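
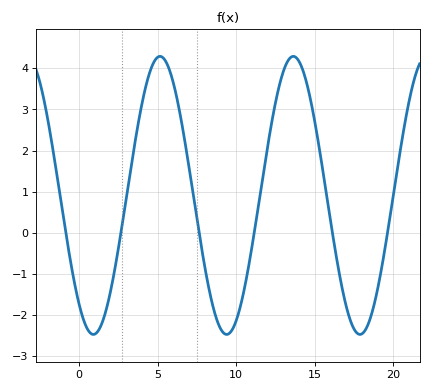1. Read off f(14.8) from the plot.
3.12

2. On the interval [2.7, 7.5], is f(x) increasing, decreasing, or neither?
neither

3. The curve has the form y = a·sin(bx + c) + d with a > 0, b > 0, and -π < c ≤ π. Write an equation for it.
y = 3.38sin(0.74x - 2.24) + 0.91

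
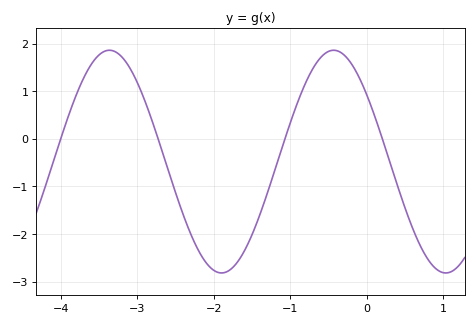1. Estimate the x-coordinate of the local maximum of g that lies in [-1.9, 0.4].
-0.4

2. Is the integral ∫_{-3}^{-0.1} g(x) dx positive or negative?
negative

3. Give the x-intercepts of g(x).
-4, -2.7, -1.1, 0.2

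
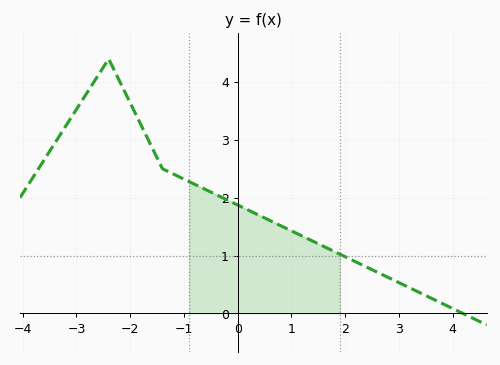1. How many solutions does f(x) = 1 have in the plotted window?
1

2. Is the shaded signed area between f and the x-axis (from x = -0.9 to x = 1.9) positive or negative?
positive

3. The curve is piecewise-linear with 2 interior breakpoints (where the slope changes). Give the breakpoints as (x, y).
(-2.4, 4.4); (-1.4, 2.5)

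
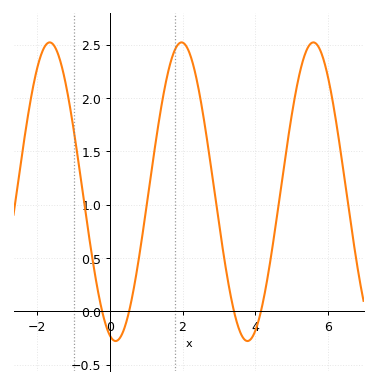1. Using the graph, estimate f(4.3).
0.234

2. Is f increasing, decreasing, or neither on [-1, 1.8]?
neither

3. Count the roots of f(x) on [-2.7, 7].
4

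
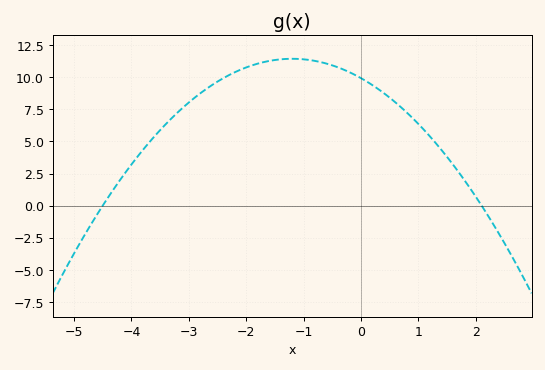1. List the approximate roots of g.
-4.4, 2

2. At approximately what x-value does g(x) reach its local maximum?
-1.2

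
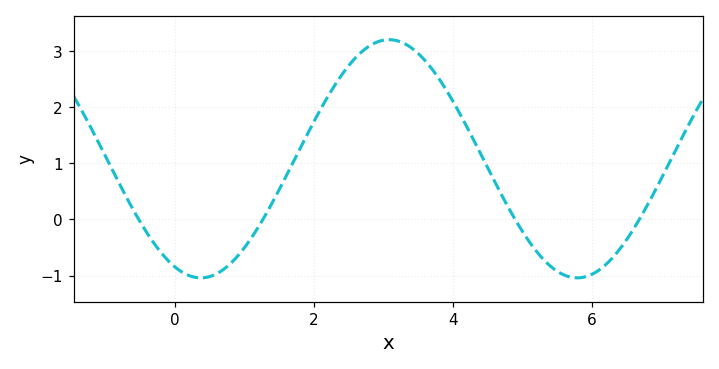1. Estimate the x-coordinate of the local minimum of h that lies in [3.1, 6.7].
5.79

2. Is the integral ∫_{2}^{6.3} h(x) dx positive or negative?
positive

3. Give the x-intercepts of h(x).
-0.521, 1.27, 4.9, 6.68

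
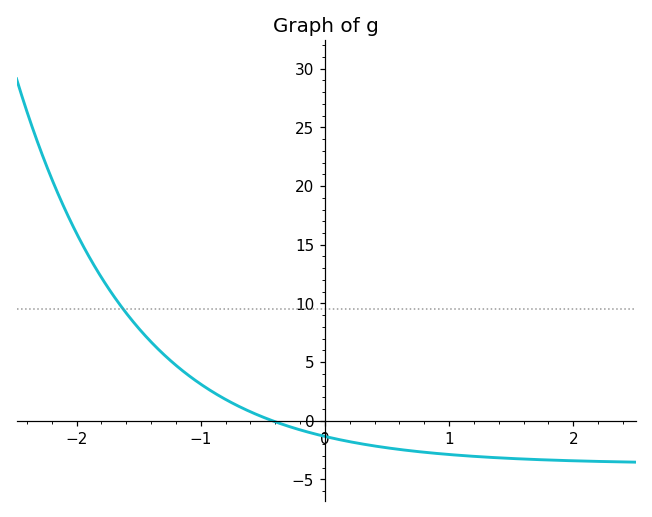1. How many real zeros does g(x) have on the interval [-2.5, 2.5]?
1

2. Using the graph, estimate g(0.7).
-2.5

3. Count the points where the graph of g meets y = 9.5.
1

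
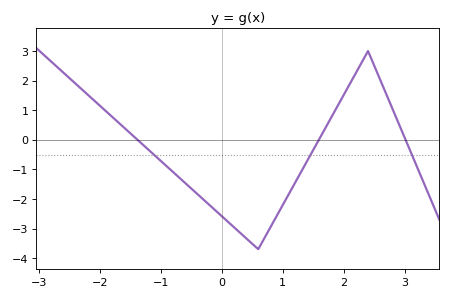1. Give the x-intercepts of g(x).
-1.4, 1.6, 3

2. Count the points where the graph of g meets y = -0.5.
3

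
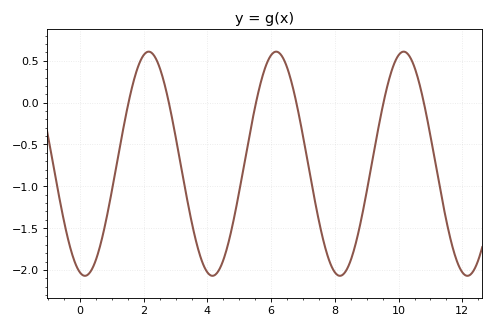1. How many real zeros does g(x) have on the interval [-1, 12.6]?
6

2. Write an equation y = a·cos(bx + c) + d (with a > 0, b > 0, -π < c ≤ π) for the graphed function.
y = 1.34cos(1.57x + 2.9) - 0.73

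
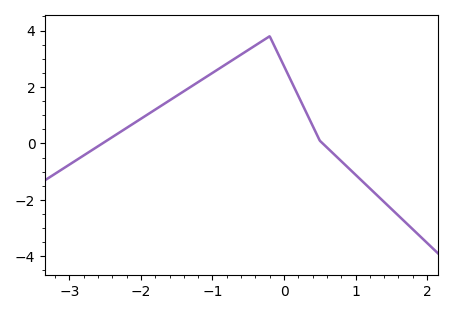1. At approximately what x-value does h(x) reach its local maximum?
-0.2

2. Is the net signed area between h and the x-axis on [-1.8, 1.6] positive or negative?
positive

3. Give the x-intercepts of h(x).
-2.5, 0.5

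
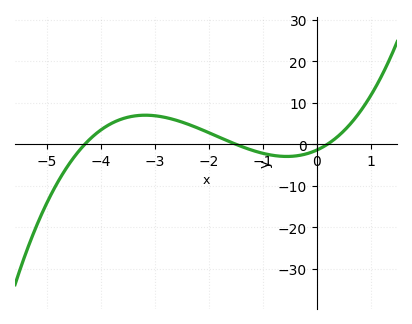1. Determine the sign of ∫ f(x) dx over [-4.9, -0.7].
positive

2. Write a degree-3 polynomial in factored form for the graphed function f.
y = 1.1(x + 4.3)(x + 1.5)(x - 0.2)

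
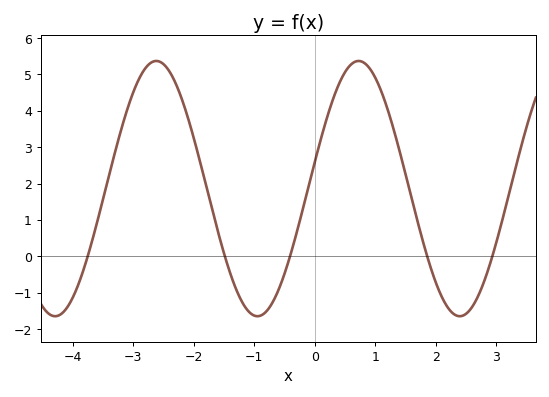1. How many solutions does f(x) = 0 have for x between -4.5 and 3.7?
5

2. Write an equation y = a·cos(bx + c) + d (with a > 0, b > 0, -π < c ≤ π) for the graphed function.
y = 3.51cos(1.88x - 1.36) + 1.86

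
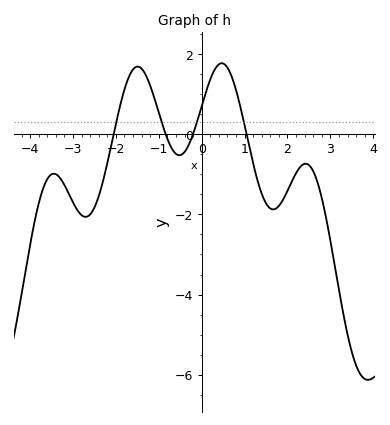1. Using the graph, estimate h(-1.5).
1.69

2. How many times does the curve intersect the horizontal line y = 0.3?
4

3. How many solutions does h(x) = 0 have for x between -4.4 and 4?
4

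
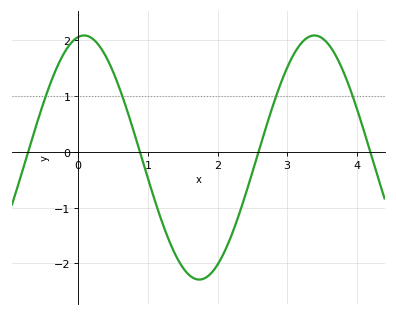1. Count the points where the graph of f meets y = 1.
4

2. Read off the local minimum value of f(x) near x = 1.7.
-2.3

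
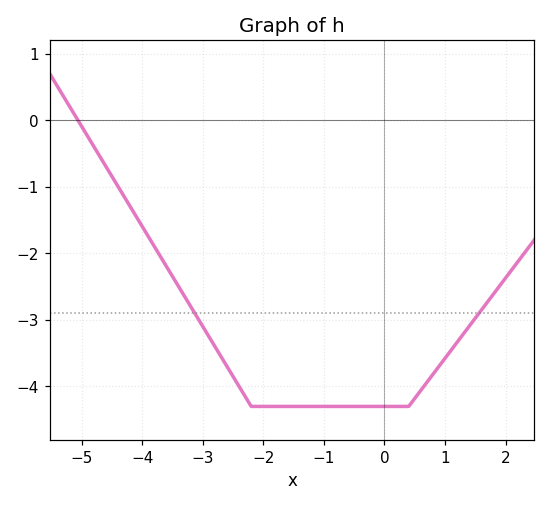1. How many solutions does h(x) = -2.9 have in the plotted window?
2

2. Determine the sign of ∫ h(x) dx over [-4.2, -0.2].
negative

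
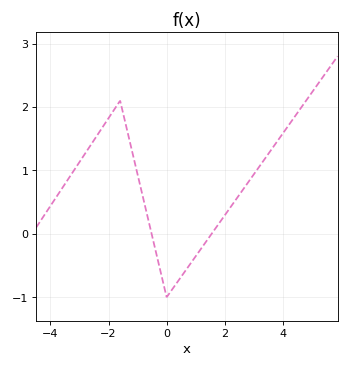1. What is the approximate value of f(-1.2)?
1.32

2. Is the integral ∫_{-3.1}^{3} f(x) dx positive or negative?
positive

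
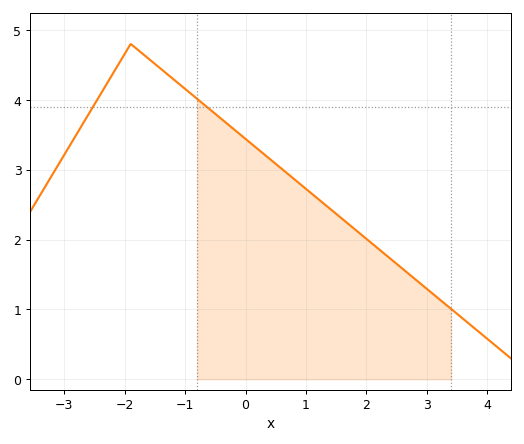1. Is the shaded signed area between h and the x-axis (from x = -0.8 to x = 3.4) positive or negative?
positive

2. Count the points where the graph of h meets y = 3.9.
2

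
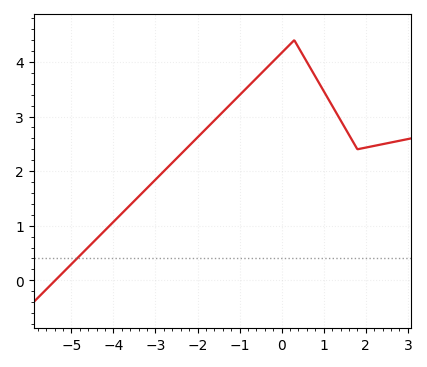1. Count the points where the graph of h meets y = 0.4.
1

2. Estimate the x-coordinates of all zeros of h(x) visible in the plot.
-5.38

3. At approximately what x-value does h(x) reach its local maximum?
0.298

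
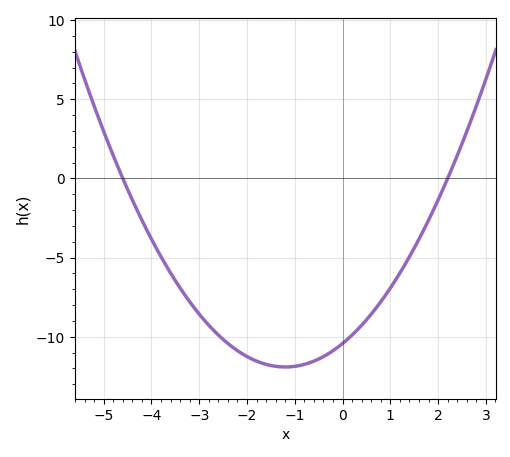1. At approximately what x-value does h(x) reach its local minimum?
-1.2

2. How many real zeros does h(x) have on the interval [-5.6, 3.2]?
2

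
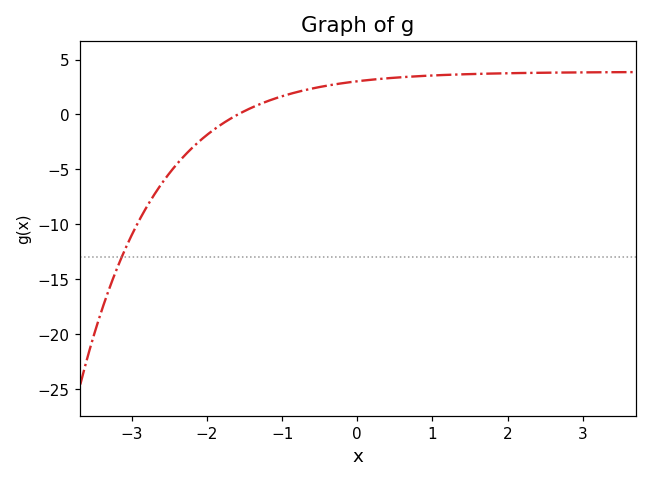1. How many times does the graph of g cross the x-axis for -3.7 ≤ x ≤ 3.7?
1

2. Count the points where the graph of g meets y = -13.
1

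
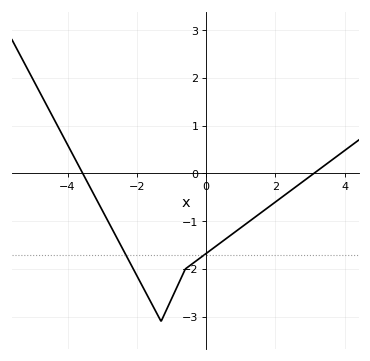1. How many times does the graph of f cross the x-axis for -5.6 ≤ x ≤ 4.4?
2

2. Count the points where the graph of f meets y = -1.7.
2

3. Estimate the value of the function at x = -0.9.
-2.47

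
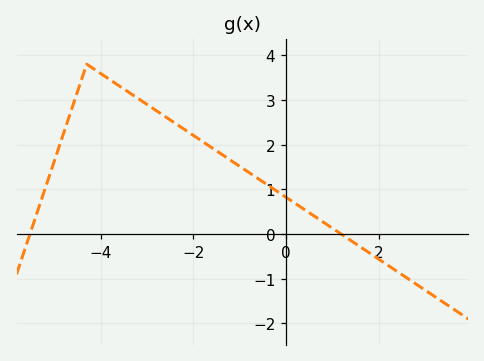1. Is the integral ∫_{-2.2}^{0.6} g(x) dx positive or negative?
positive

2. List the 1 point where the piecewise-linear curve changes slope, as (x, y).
(-4.3, 3.8)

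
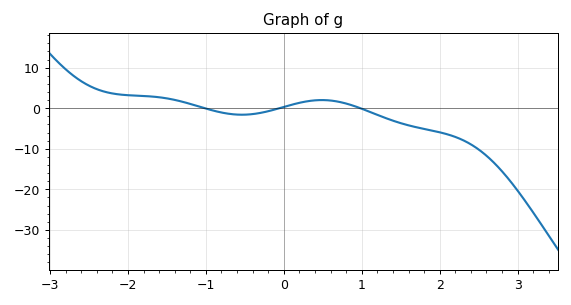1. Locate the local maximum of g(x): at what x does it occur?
0.487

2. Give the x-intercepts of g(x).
-1.01, -0.057, 0.982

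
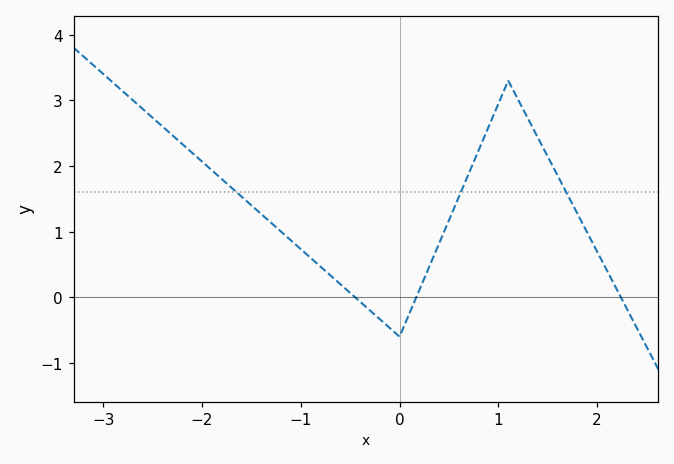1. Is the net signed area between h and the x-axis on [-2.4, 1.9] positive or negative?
positive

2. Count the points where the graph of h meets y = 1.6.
3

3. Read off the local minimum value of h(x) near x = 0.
-0.598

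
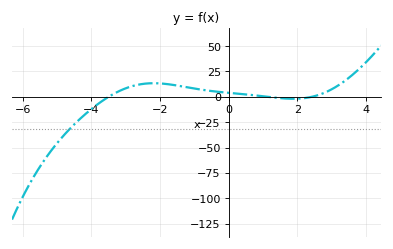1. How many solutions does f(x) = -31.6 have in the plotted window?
1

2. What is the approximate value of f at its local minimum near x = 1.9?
-1.91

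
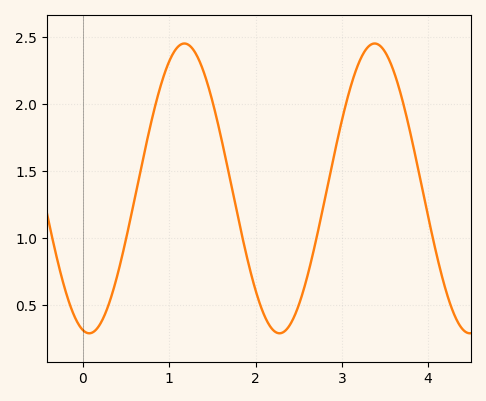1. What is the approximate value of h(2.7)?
0.981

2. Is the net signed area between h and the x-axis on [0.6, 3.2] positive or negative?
positive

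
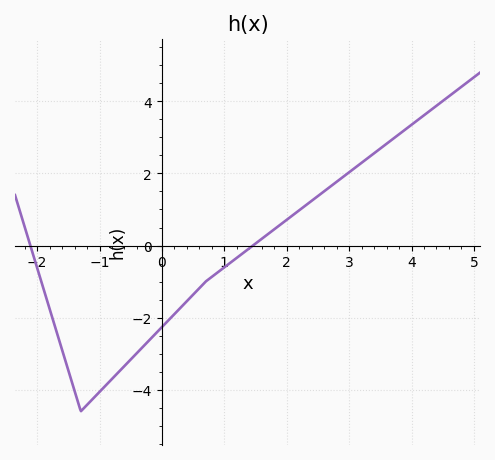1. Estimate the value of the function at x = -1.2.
-4.42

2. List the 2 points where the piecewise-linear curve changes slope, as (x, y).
(-1.3, -4.6); (0.7, -1)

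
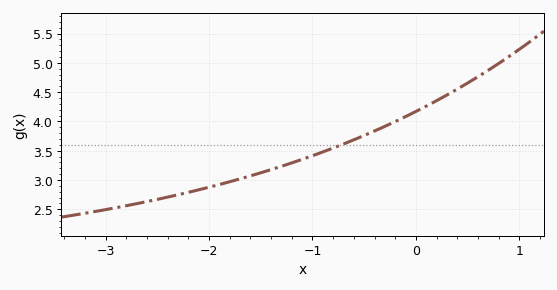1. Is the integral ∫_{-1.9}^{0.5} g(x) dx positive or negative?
positive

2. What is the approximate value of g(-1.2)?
3.29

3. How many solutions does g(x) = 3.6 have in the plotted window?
1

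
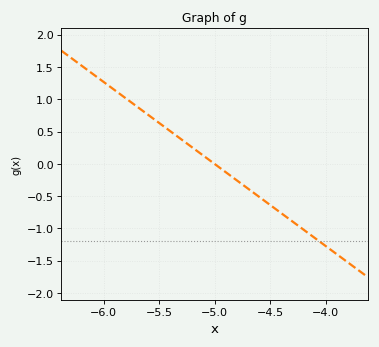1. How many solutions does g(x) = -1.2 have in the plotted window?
1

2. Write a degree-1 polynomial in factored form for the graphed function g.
y = -1.27(x + 5)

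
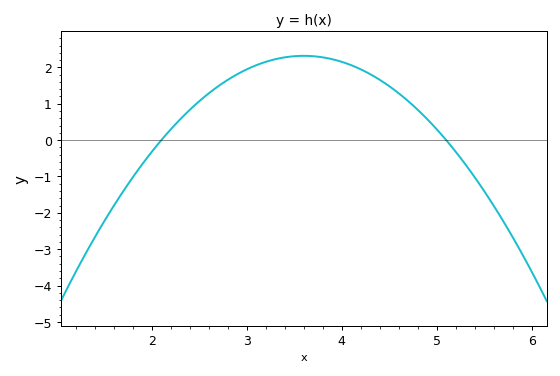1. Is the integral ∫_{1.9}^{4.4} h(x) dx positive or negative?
positive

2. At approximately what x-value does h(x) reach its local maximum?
3.6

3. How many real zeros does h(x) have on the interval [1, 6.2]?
2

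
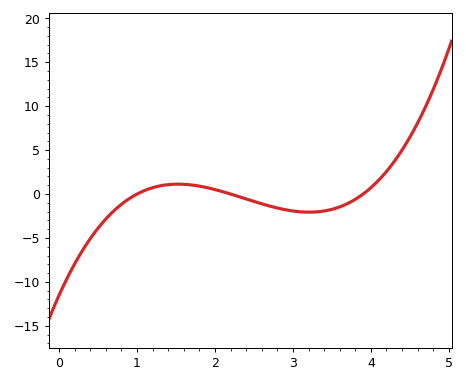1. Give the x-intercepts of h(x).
1, 2.2, 3.9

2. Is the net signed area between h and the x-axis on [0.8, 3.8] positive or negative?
negative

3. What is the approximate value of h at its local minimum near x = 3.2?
-2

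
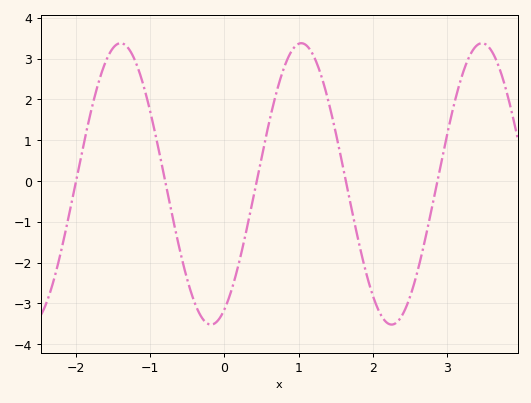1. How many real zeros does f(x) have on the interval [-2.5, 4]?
5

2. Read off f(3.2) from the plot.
2.6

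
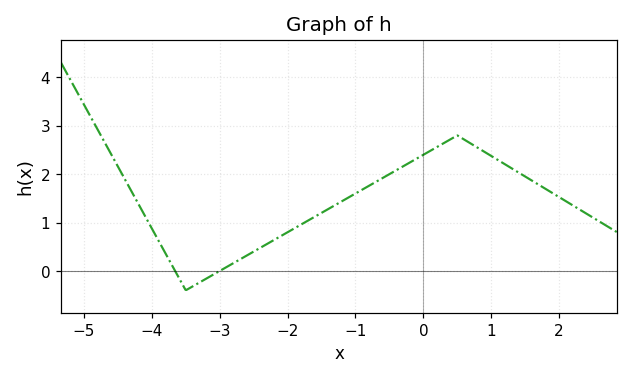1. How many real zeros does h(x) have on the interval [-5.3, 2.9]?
2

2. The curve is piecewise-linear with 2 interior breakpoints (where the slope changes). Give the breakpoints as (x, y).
(-3.5, -0.4); (0.5, 2.8)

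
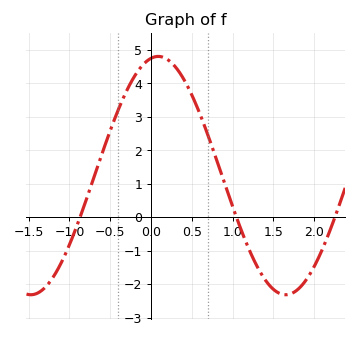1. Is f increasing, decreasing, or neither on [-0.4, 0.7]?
neither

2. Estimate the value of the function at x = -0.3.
3.8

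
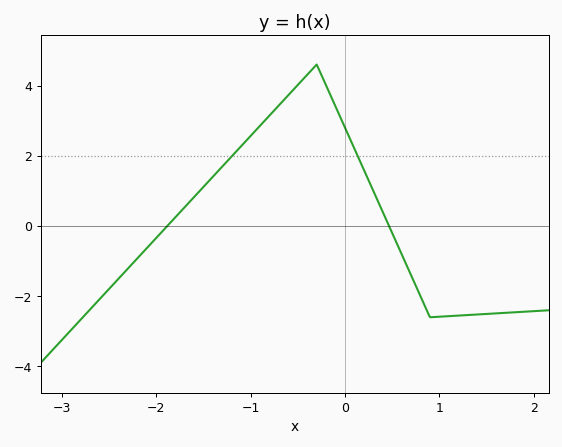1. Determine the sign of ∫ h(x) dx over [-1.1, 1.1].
positive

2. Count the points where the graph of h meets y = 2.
2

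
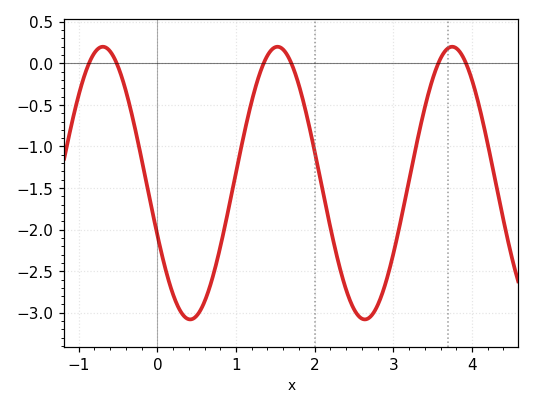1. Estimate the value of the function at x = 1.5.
0.195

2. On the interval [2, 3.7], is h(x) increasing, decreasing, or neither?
neither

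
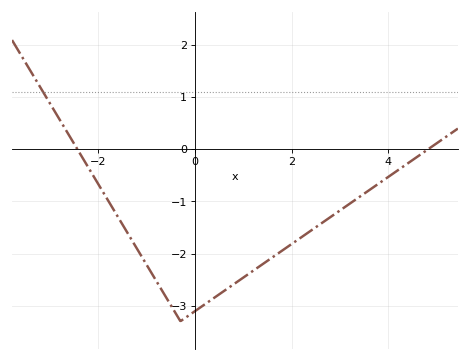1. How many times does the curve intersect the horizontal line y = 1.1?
1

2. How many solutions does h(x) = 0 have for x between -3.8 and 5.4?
2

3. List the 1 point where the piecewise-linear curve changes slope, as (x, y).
(-0.3, -3.3)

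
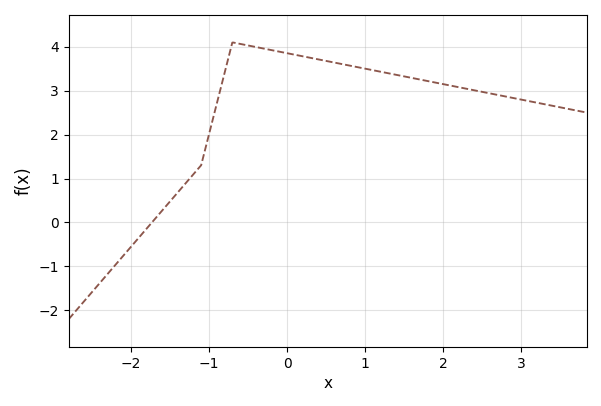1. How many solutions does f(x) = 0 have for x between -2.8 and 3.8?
1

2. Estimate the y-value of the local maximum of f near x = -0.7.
4.1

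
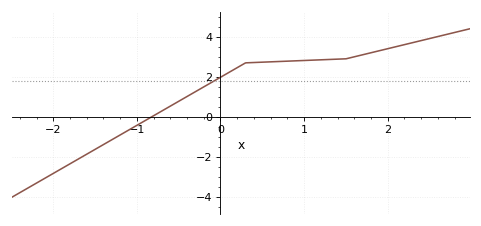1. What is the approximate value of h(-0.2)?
1.6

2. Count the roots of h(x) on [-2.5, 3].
1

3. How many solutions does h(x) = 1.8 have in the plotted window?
1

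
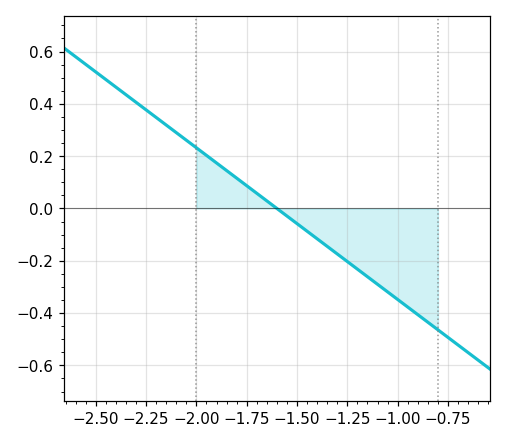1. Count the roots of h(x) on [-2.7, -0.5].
1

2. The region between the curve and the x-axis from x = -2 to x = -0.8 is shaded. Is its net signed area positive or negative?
negative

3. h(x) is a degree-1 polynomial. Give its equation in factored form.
y = -0.58(x + 1.6)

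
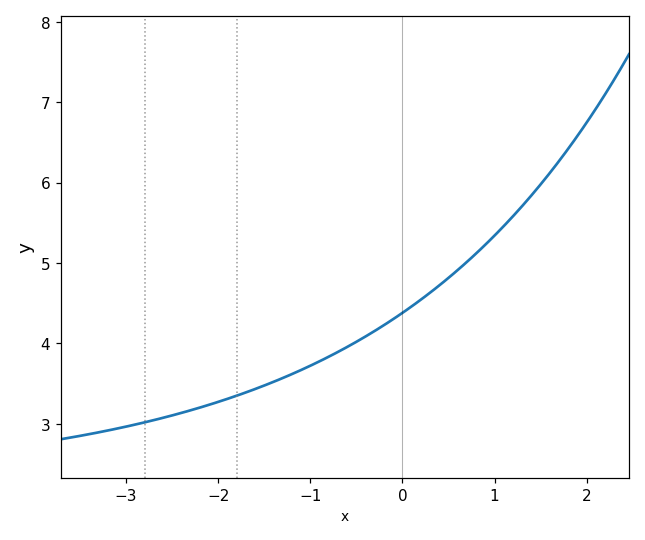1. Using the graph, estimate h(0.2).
4.5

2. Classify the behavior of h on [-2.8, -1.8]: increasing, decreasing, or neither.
increasing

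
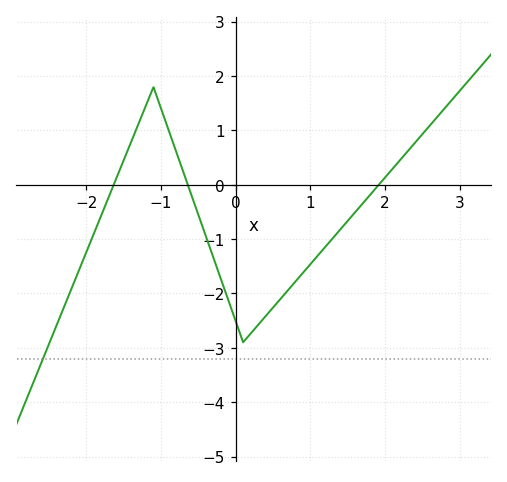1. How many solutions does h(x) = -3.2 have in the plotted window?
1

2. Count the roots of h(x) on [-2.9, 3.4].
3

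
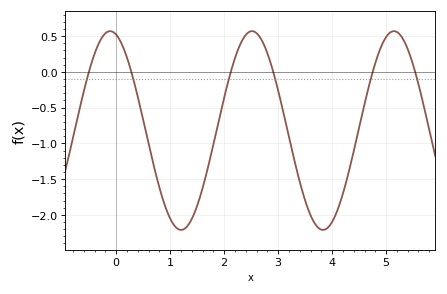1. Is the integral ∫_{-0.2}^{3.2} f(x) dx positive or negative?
negative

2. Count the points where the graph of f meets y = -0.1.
6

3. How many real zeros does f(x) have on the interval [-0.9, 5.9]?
6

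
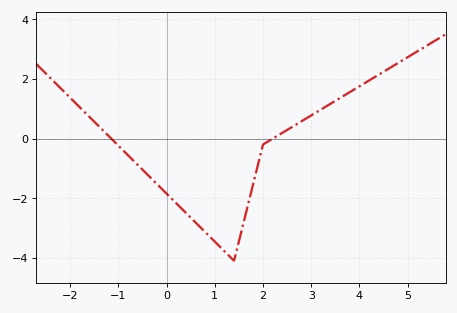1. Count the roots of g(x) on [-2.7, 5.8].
2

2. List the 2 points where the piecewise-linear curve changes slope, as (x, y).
(1.4, -4.1); (2, -0.2)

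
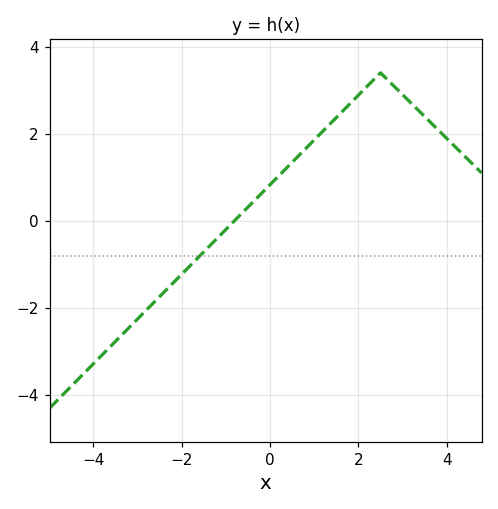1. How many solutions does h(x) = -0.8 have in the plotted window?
1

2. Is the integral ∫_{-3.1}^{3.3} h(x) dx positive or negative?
positive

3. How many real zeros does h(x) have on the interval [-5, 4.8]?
1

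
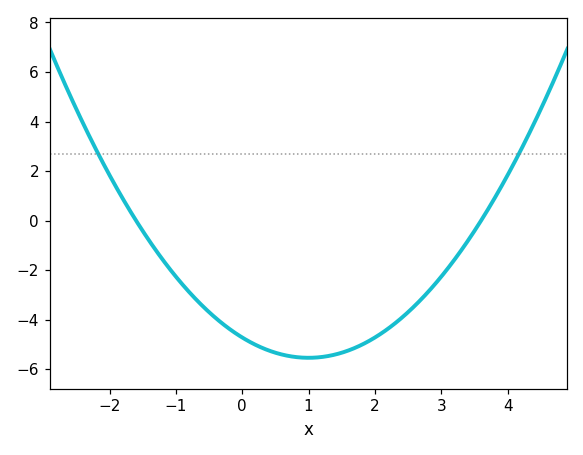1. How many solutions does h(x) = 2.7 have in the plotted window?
2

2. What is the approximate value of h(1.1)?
-5.6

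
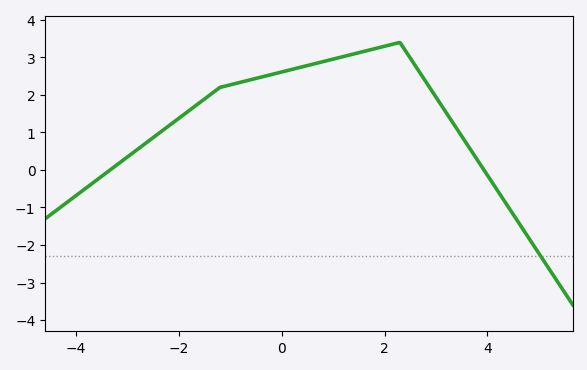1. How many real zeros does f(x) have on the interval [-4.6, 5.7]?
2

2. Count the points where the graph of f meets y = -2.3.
1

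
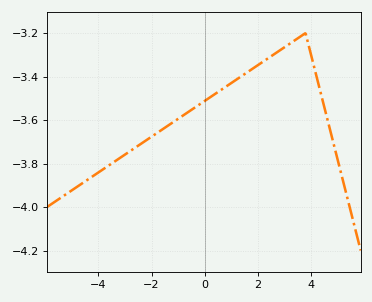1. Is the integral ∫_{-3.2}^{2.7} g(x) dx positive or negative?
negative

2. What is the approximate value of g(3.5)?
-3.22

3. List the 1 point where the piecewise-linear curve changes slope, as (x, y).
(3.8, -3.2)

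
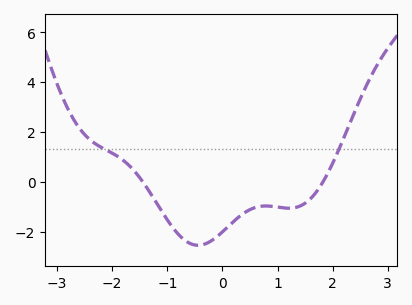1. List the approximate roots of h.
-1.4, 1.8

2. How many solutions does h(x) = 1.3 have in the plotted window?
2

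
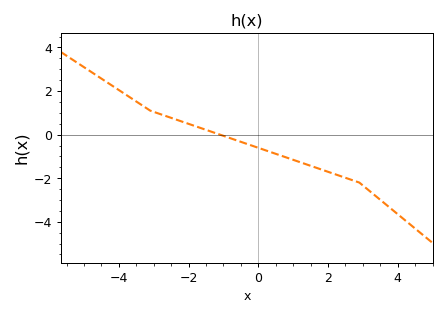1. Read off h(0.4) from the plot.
-0.825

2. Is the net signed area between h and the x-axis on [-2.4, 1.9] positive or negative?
negative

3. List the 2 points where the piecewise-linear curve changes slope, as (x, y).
(-3.1, 1.1); (2.9, -2.2)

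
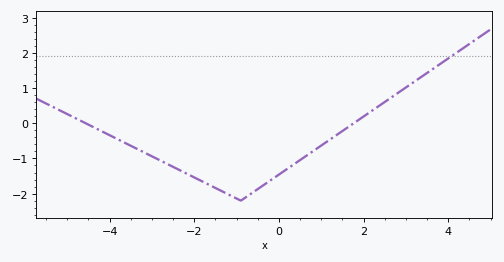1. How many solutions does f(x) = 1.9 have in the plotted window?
1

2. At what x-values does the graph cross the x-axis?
-4.57, 1.77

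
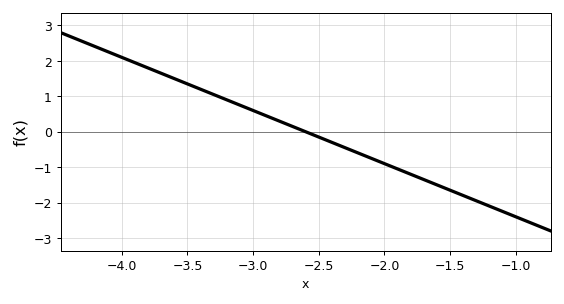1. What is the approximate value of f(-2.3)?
-0.5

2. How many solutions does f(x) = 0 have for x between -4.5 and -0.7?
1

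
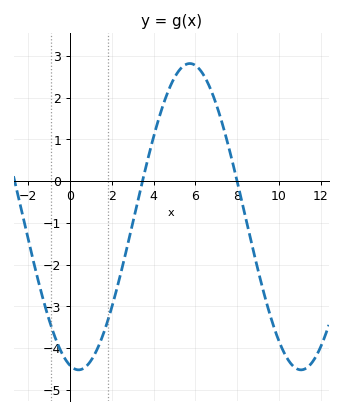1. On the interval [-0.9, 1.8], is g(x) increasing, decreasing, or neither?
neither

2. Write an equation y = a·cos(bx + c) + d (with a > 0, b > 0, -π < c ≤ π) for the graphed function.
y = 3.67cos(0.59x + 2.9) - 0.85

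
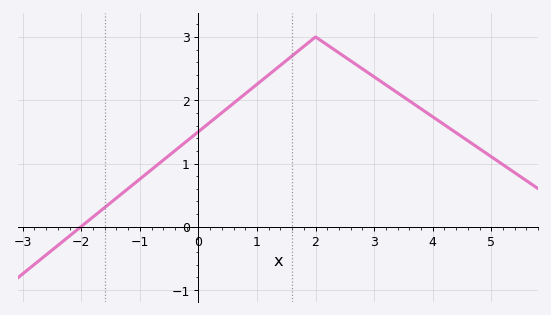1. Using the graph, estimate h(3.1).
2.31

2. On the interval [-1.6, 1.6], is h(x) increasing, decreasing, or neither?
increasing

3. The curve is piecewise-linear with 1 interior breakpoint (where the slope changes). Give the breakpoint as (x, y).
(2, 3)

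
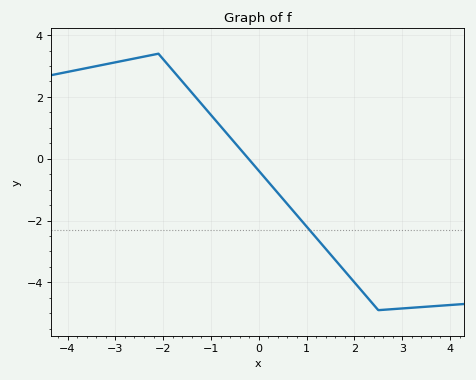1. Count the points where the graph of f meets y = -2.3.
1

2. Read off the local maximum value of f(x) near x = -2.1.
3.4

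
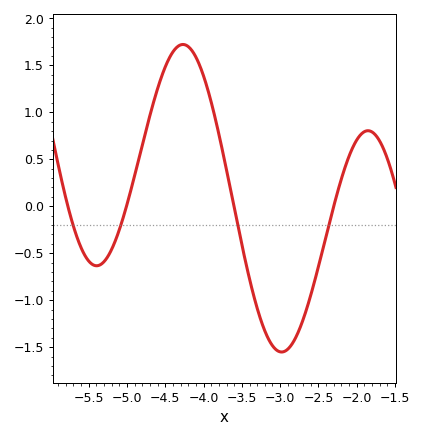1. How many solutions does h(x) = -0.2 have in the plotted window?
4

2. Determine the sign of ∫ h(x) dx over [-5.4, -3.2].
positive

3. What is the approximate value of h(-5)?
0.02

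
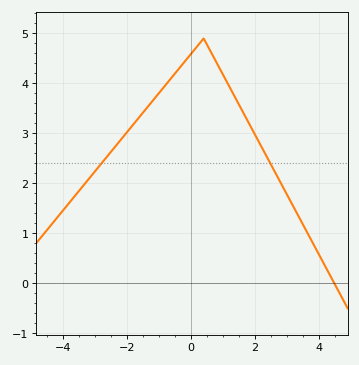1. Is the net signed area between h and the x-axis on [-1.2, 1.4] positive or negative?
positive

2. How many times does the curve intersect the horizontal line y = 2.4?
2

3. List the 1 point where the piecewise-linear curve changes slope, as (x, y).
(0.4, 4.9)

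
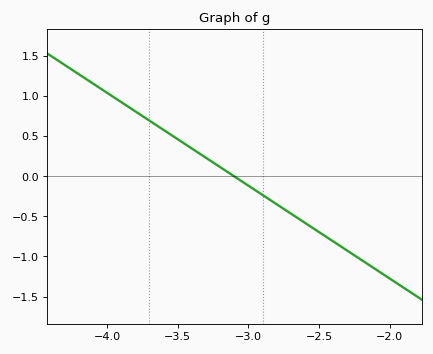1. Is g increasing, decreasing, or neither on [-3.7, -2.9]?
decreasing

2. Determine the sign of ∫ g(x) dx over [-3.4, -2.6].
negative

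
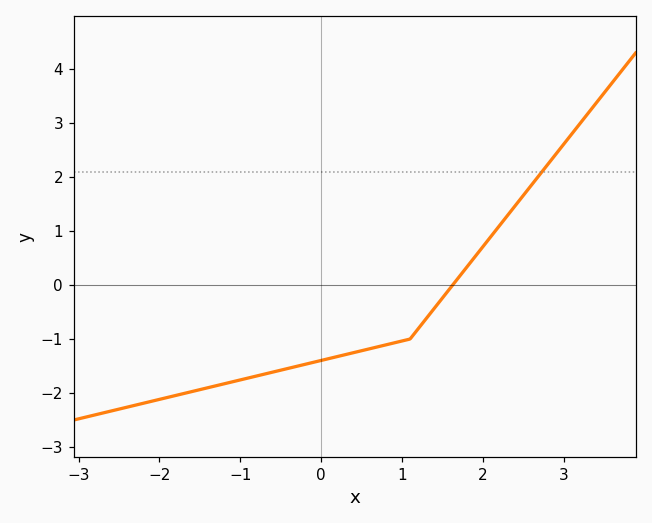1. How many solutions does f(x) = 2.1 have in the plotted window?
1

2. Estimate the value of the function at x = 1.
-1.04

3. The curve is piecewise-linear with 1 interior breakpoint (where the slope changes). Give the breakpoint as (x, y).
(1.1, -1)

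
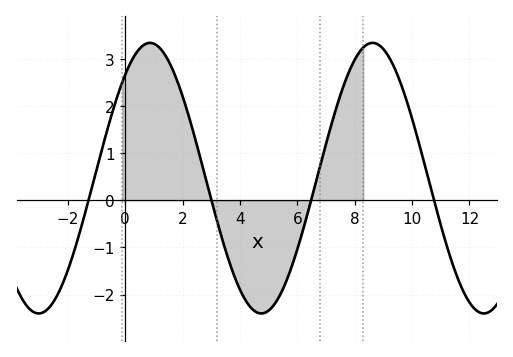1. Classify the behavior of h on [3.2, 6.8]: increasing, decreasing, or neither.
neither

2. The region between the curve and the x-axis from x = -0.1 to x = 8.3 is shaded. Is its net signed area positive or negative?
positive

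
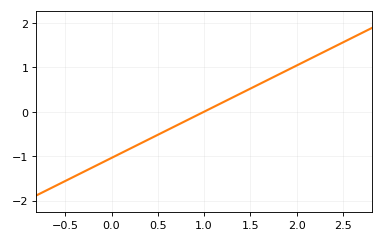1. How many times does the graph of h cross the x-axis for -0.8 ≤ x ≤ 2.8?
1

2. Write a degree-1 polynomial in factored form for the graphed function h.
y = 1.04(x - 1)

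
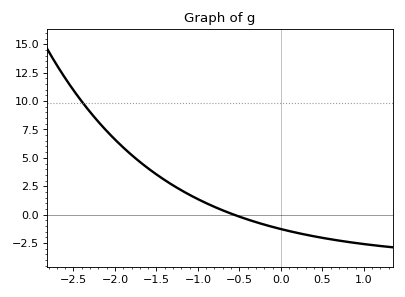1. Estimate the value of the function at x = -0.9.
1.01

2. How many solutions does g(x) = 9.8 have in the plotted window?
1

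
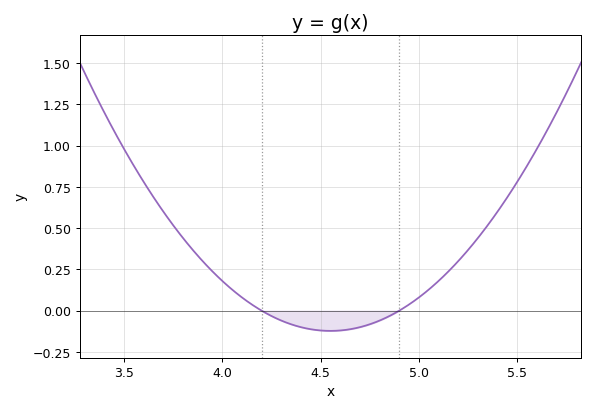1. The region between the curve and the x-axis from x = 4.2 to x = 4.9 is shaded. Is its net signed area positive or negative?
negative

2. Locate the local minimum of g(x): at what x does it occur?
4.55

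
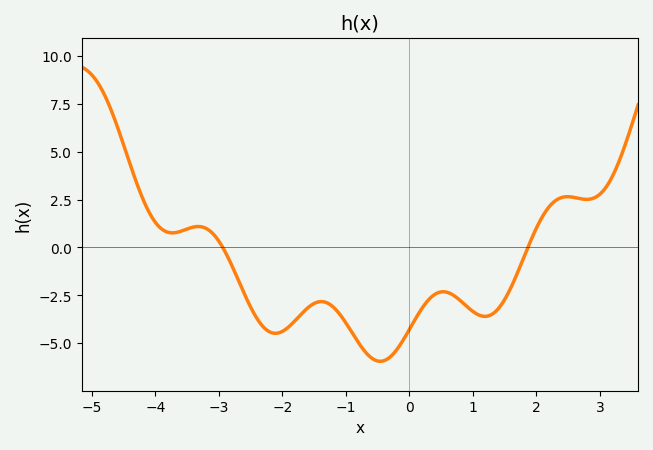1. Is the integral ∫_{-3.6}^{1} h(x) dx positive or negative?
negative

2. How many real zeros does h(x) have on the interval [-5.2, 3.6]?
2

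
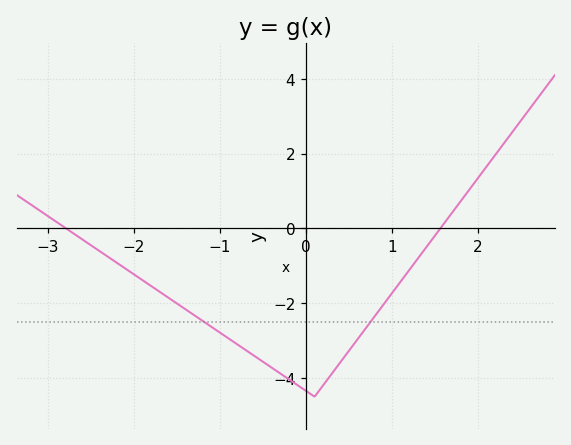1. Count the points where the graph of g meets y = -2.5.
2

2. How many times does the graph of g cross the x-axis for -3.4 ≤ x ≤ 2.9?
2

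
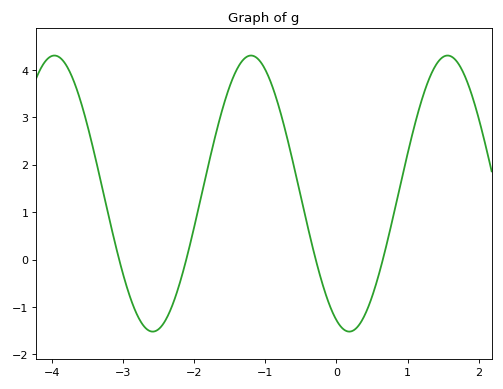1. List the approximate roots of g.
-3.06, -2.12, -0.292, 0.653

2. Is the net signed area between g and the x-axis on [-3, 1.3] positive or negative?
positive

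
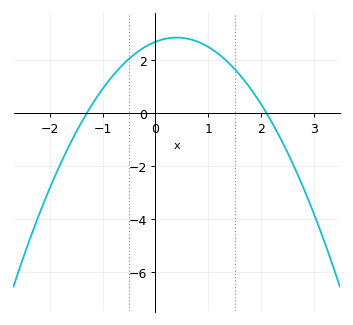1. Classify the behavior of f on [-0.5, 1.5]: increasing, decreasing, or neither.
neither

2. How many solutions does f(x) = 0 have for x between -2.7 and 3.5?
2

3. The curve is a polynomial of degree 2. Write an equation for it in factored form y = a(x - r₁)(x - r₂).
y = -0.99(x + 1.3)(x - 2.1)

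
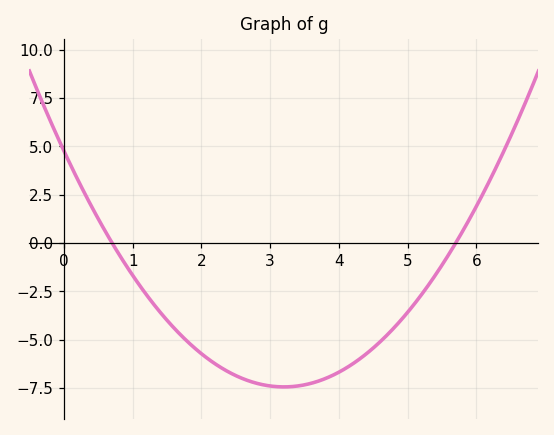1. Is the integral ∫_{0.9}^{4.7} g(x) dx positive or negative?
negative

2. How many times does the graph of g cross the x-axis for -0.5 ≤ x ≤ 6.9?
2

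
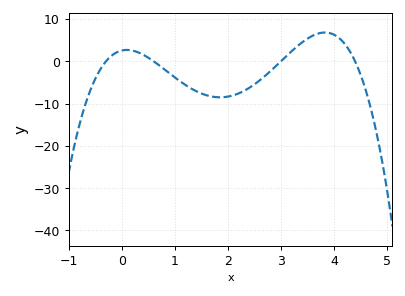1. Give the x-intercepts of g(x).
-0.3, 0.6, 3, 4.4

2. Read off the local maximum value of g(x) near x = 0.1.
2.69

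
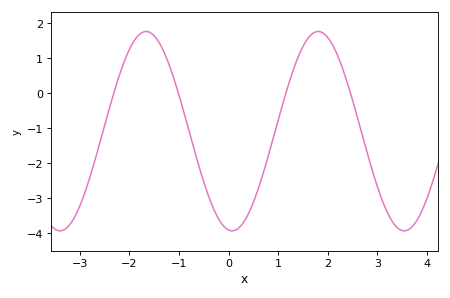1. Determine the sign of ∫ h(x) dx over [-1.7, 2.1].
negative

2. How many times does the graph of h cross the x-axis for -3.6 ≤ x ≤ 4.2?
4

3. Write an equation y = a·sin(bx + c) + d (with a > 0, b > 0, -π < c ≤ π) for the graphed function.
y = 2.85sin(1.8x - 1.7) - 1.08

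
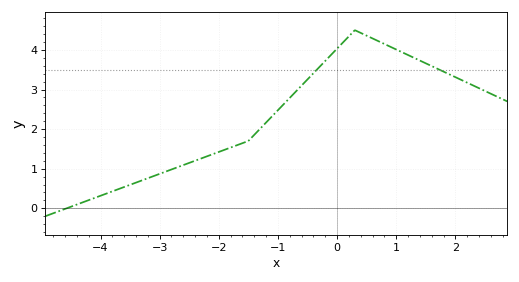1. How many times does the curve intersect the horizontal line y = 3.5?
2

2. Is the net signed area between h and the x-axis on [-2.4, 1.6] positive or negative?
positive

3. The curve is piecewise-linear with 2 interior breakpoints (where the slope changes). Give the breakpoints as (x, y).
(-1.5, 1.7); (0.3, 4.5)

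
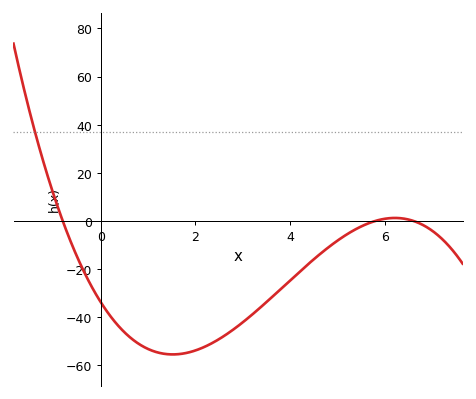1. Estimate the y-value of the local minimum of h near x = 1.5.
-55.5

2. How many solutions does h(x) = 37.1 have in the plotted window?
1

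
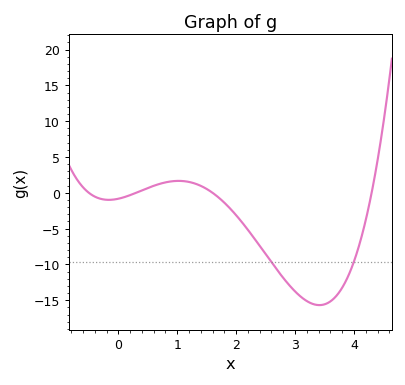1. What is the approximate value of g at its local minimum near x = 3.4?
-15.5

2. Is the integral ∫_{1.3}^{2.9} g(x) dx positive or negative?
negative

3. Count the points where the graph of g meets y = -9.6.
2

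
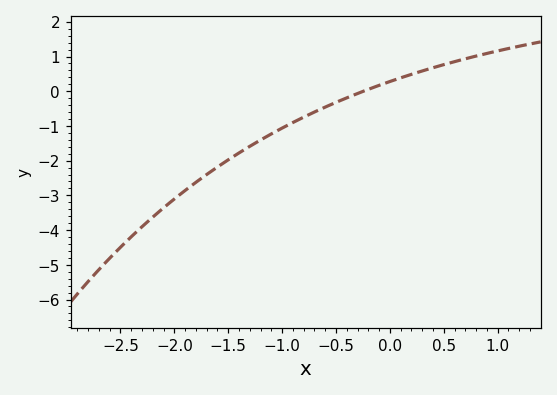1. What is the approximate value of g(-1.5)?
-1.98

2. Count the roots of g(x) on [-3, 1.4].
1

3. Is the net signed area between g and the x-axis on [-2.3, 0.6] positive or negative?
negative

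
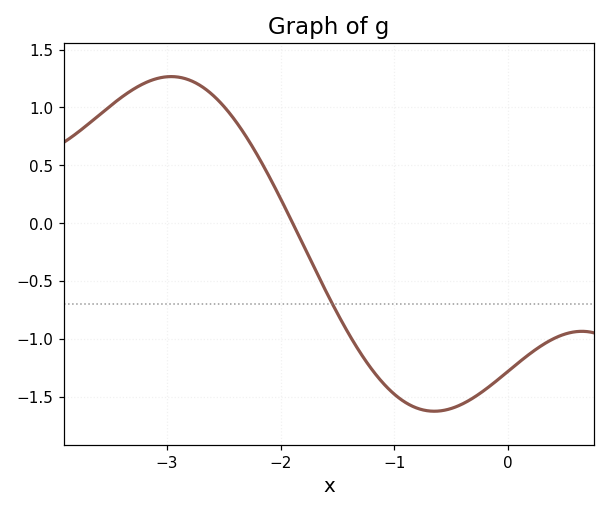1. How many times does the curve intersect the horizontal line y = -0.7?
1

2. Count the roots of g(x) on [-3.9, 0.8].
1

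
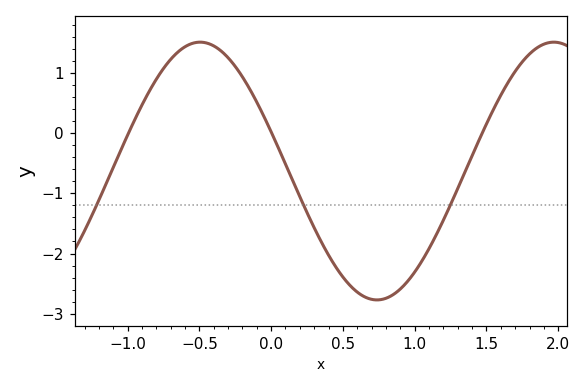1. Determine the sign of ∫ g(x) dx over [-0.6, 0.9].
negative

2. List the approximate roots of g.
-1, 0, 1.45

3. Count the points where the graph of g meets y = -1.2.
3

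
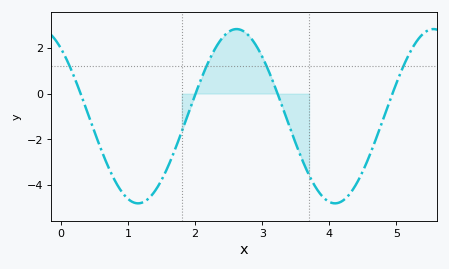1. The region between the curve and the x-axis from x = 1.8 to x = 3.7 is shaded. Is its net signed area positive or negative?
positive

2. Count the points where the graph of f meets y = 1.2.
4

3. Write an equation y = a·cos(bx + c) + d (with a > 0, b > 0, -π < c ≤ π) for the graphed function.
y = 3.81cos(2.14x + 0.682) - 0.99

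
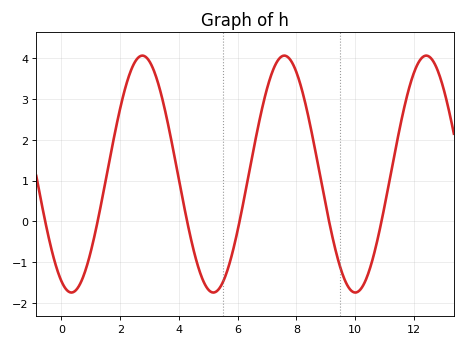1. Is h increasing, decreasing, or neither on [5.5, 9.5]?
neither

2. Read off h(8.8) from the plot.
1.1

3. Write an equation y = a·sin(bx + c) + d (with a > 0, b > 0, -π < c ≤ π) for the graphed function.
y = 2.9sin(1.3x - 2) + 1.16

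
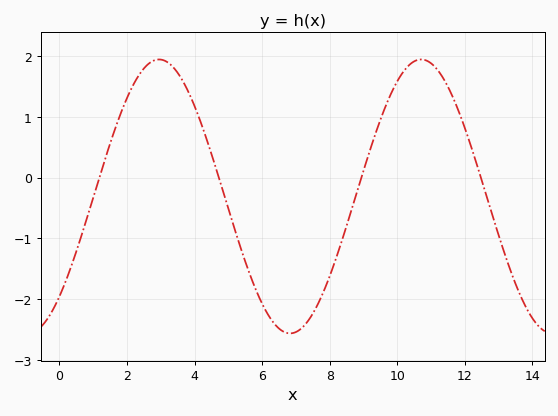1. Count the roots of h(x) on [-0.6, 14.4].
4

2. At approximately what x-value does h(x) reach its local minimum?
6.8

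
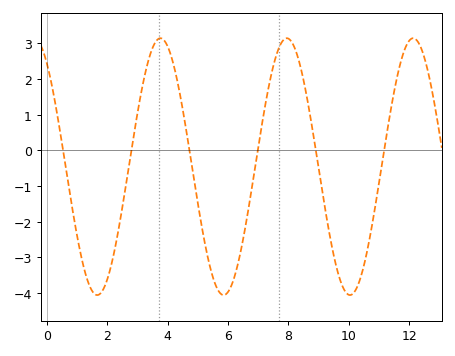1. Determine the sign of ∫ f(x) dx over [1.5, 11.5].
negative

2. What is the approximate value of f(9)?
-0.5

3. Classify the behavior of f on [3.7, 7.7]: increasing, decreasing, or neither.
neither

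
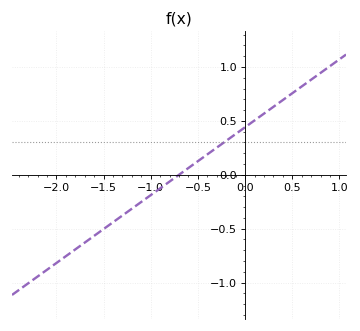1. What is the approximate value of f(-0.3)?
0.25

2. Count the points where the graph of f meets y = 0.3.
1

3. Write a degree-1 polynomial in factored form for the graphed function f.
y = 0.63(x + 0.7)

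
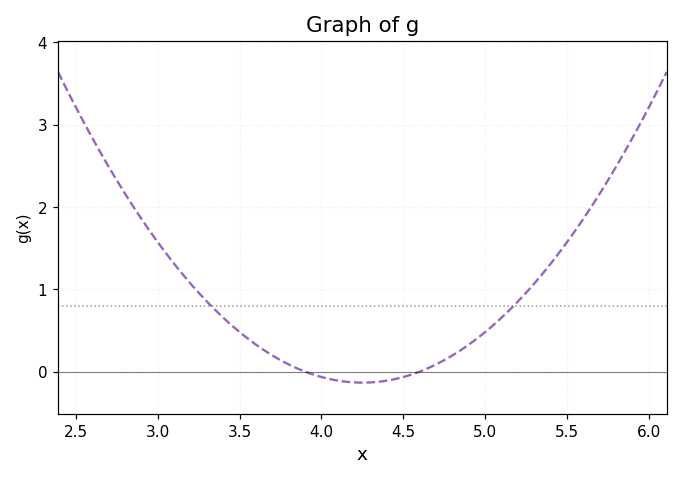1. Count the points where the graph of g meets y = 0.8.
2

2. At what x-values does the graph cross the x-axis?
3.9, 4.6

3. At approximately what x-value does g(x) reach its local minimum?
4.25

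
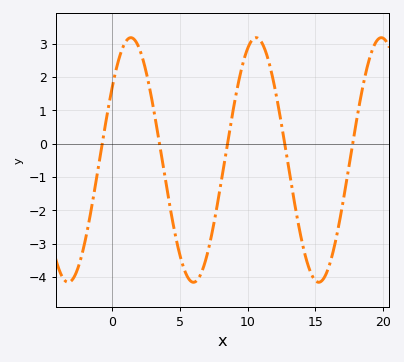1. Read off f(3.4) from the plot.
0.2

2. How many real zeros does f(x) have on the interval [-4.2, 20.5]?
5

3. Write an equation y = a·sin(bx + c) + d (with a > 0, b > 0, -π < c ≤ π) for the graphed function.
y = 3.67sin(0.68x + 0.63) - 0.49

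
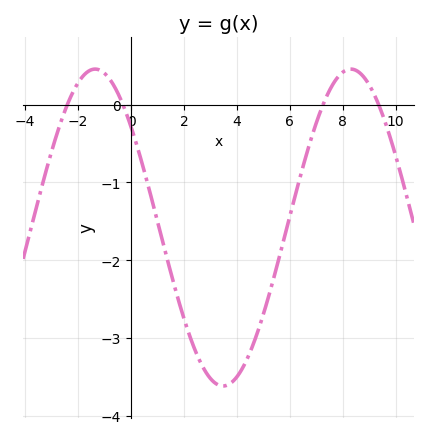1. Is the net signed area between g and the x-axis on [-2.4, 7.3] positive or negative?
negative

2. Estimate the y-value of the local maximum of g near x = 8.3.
0.5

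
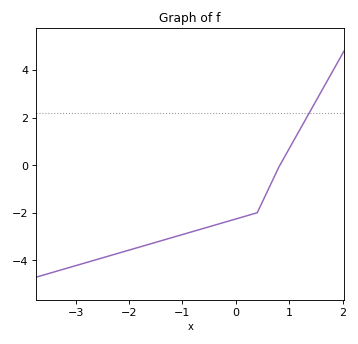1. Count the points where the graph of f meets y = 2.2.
1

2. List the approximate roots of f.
0.825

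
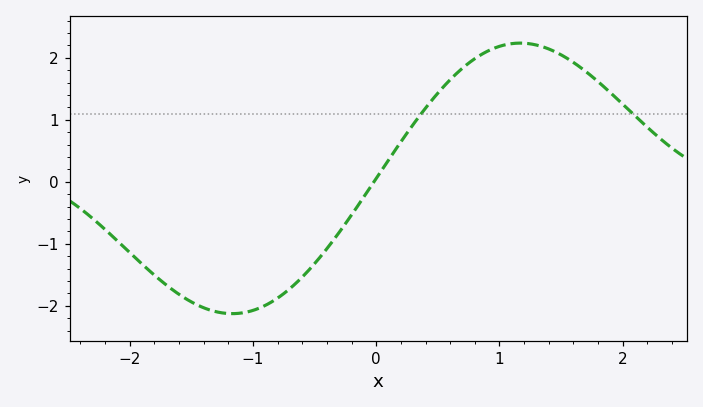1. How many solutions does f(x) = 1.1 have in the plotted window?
2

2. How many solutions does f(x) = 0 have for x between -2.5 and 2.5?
1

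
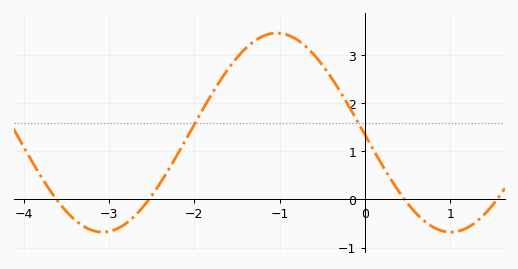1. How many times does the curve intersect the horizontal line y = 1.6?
2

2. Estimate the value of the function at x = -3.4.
-0.423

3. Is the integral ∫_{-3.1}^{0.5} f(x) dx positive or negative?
positive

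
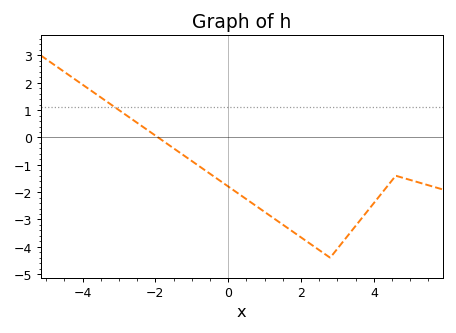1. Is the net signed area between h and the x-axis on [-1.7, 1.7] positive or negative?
negative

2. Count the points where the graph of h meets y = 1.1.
1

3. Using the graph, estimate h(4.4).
-1.7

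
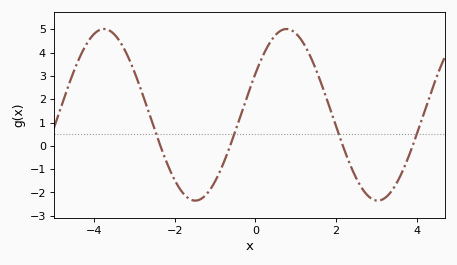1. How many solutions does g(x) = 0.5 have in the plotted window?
4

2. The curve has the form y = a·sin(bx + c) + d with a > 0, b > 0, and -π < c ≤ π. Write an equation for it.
y = 3.68sin(1.4x + 0.5) + 1.33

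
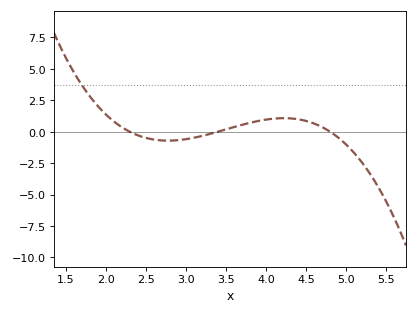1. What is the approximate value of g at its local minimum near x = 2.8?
-0.709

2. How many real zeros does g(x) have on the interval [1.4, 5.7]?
3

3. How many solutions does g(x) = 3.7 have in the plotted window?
1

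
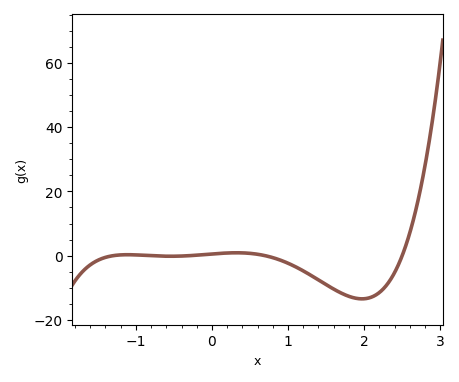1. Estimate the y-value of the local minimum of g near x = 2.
-14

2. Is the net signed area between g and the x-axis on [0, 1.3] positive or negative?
negative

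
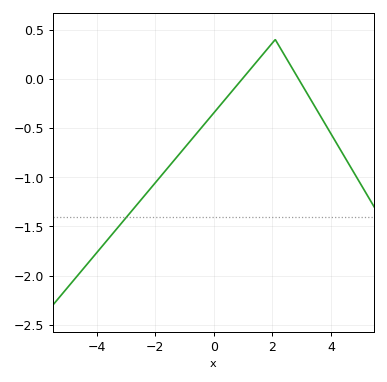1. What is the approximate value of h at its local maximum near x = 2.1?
0.399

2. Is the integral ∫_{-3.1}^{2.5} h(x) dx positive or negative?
negative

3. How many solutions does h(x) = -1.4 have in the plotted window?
1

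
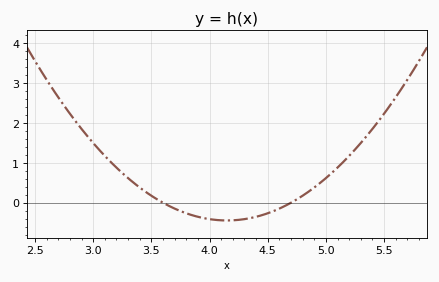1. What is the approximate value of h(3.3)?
0.6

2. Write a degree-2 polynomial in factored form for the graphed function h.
y = 1.47(x - 3.6)(x - 4.7)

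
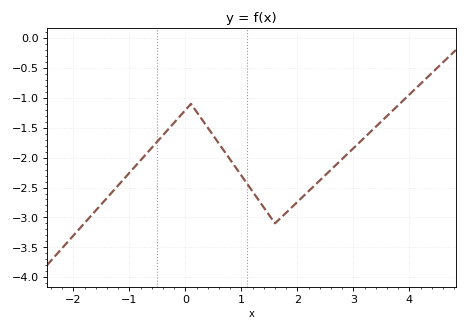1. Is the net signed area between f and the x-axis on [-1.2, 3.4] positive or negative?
negative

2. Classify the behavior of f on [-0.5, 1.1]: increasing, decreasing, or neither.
neither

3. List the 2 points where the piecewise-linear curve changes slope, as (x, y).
(0.1, -1.1); (1.6, -3.1)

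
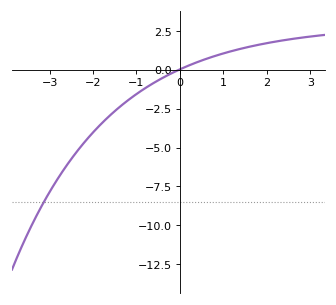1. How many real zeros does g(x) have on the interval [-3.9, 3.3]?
1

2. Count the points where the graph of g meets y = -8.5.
1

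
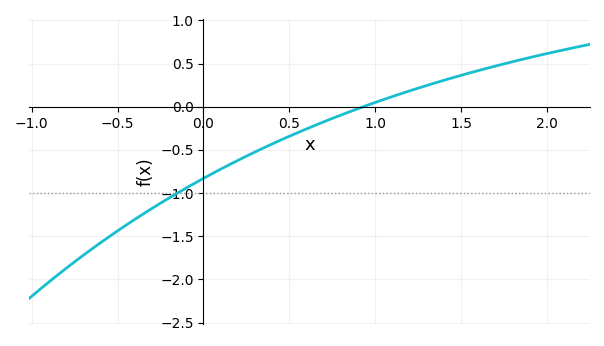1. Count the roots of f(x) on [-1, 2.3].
1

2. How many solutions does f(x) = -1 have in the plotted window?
1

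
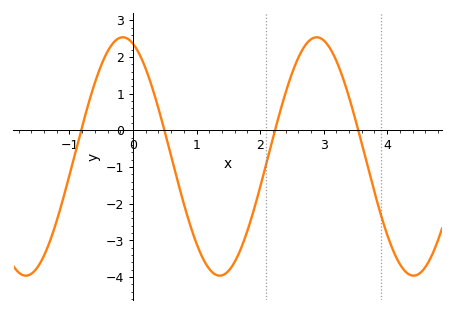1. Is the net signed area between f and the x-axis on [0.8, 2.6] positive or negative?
negative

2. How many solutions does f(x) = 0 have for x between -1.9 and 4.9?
4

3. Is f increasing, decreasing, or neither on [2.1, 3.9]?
neither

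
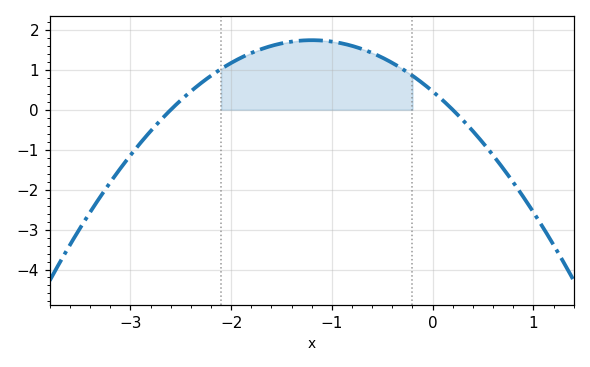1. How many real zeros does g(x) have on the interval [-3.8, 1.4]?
2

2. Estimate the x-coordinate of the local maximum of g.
-1.2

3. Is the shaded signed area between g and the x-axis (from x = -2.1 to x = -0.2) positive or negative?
positive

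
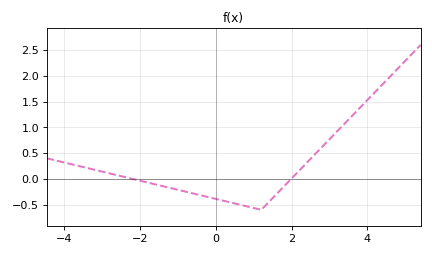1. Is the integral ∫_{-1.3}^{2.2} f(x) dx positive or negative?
negative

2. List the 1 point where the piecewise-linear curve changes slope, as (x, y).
(1.2, -0.6)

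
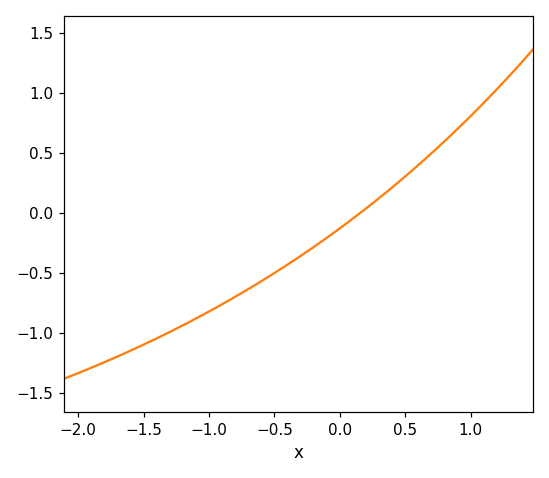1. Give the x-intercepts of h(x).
0.15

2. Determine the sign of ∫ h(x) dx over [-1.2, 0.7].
negative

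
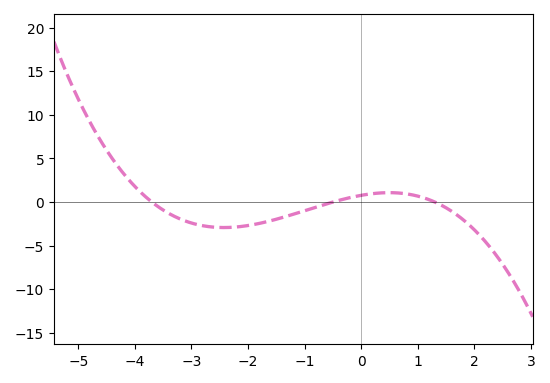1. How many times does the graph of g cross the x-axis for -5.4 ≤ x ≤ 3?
3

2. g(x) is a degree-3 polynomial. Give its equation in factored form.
y = -0.32(x + 3.7)(x + 0.5)(x - 1.3)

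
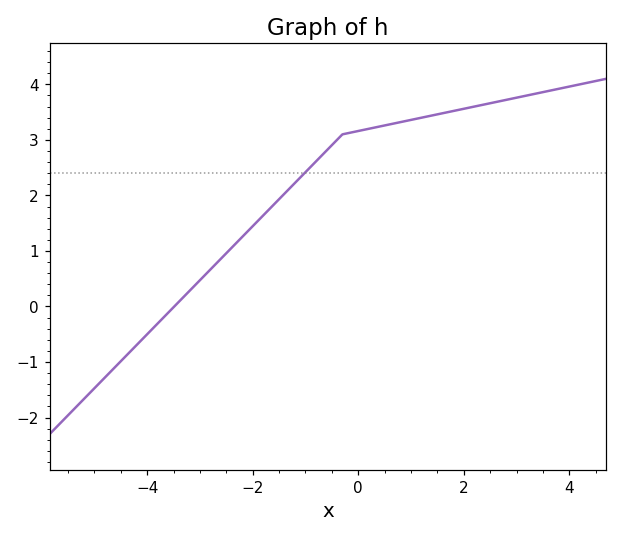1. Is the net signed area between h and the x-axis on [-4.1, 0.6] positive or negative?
positive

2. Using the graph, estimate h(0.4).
3.2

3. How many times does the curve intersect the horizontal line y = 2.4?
1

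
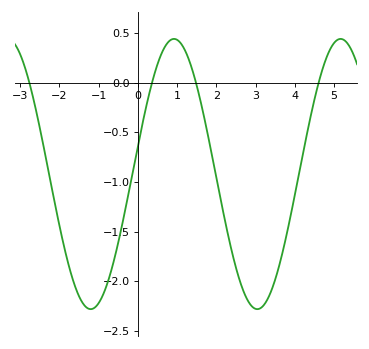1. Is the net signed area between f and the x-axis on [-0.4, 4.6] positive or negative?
negative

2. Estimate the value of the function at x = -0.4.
-1.43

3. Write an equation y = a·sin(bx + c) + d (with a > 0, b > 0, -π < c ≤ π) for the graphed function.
y = 1.36sin(1.48x + 0.21) - 0.92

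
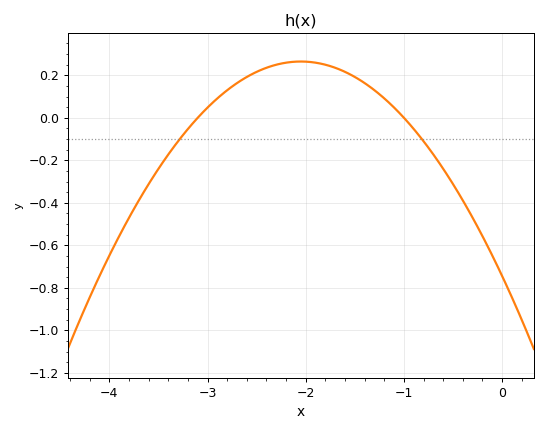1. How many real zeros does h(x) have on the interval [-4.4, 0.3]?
2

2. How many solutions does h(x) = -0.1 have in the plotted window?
2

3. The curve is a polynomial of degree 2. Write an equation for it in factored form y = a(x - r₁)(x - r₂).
y = -0.24(x + 3.1)(x + 1)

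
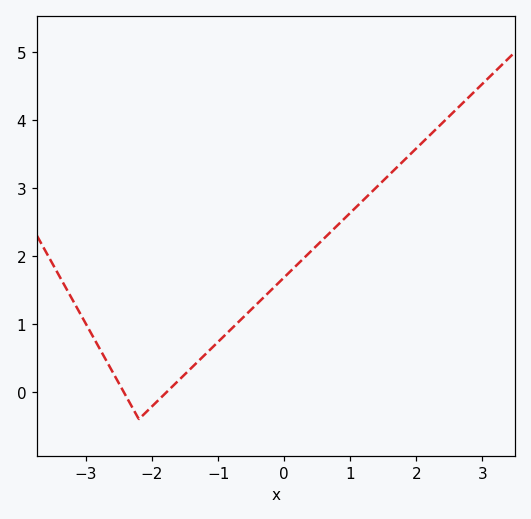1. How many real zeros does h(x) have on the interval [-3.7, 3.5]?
2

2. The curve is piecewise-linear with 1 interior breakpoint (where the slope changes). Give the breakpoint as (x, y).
(-2.2, -0.4)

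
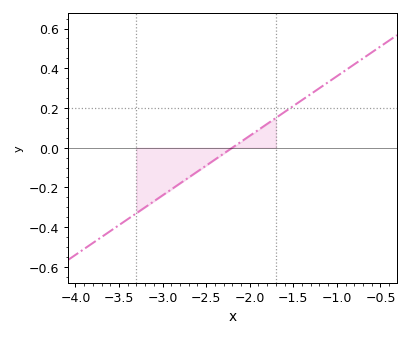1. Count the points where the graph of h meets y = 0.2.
1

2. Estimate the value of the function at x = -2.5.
-0.09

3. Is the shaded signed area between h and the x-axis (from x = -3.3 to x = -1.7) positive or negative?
negative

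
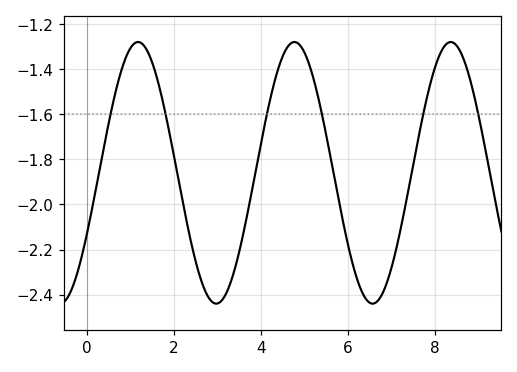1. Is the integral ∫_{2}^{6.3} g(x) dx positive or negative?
negative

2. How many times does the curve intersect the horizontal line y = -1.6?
6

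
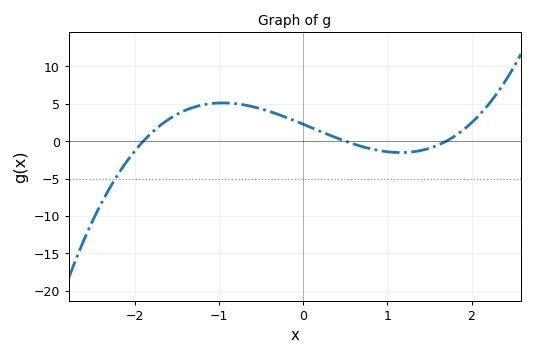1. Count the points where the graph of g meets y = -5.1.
1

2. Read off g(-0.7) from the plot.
5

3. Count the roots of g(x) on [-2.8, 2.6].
3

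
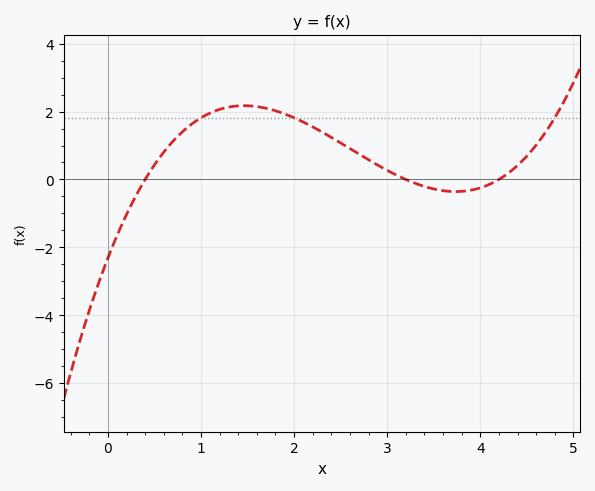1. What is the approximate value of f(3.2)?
0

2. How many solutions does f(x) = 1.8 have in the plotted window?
3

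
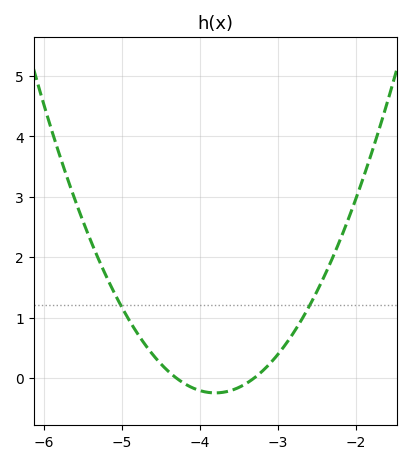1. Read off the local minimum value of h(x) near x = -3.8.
-0.2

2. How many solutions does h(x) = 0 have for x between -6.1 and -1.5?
2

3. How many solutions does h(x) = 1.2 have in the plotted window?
2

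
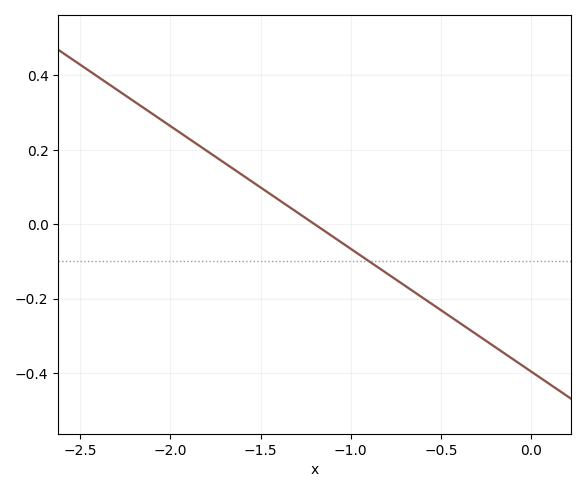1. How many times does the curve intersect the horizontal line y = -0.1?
1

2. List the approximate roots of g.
-1.2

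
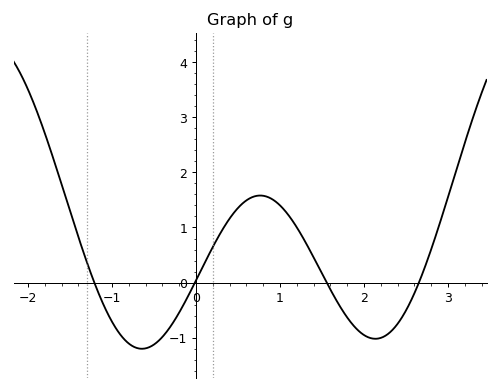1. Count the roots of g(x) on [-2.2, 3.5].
4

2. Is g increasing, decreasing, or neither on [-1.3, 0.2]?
neither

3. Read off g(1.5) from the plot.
0.2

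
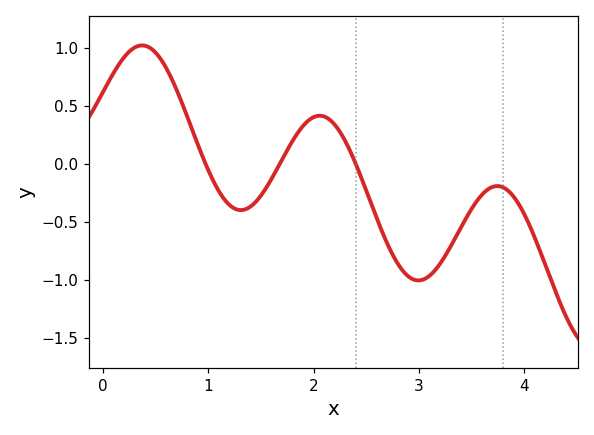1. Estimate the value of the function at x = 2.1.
0.406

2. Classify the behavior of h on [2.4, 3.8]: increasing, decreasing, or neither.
neither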